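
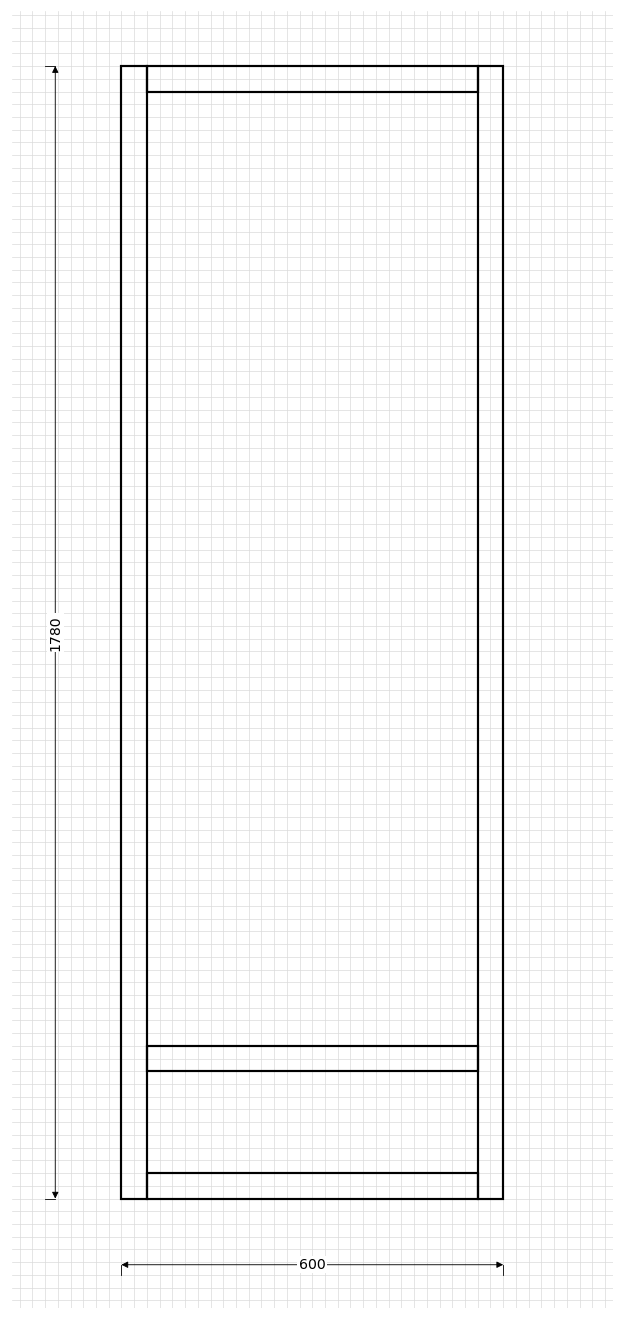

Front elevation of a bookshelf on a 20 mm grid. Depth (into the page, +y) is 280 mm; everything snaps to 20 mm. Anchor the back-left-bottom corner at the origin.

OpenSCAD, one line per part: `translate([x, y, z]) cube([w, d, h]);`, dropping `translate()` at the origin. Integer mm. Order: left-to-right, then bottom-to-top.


cube([40, 280, 1780]);
translate([40, 0, 0]) cube([520, 280, 40]);
translate([40, 0, 200]) cube([520, 280, 40]);
translate([40, 0, 1740]) cube([520, 280, 40]);
translate([560, 0, 0]) cube([40, 280, 1780]);


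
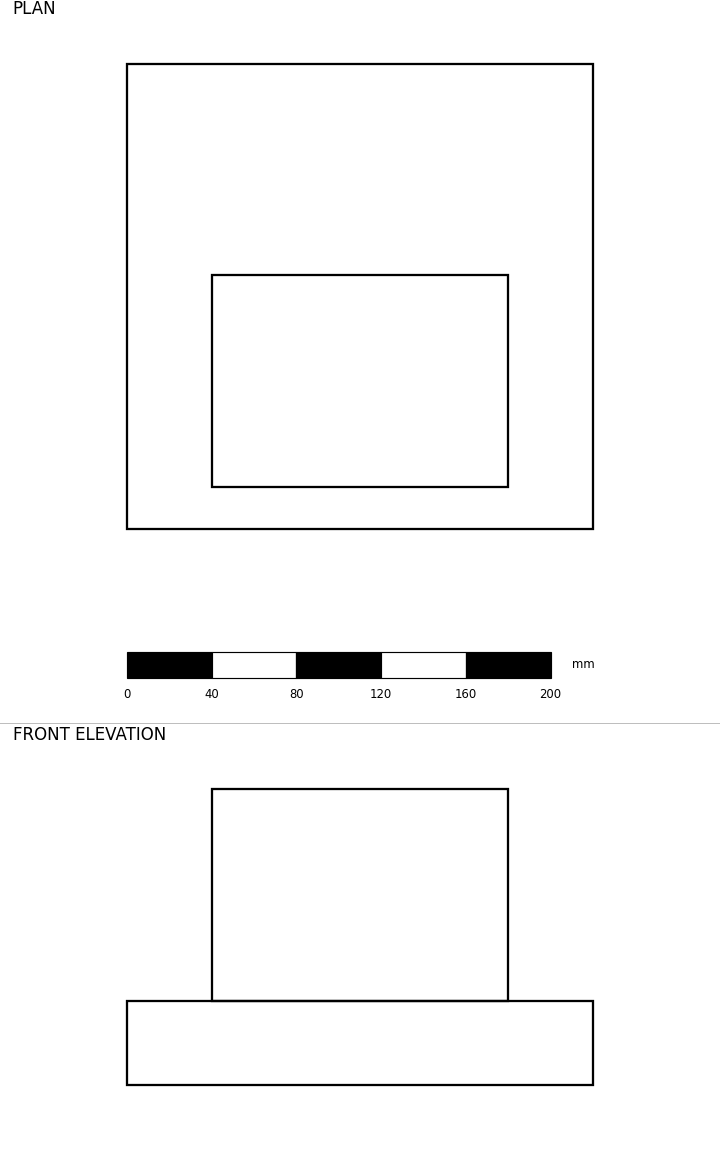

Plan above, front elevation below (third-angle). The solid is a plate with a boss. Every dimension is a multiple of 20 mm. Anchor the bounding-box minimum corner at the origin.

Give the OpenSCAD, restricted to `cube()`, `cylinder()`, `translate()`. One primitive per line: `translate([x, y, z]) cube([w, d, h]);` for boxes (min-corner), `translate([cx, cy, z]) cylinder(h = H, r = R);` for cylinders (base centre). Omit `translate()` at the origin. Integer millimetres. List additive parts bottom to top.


cube([220, 220, 40]);
translate([40, 20, 40]) cube([140, 100, 100]);


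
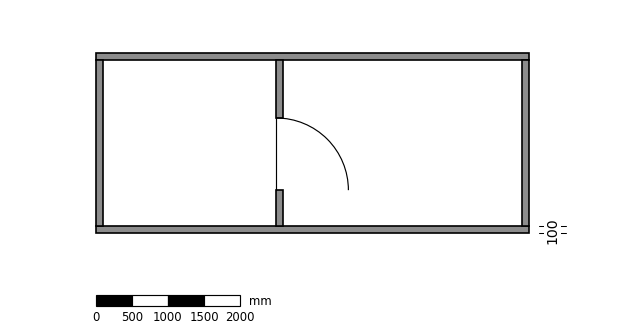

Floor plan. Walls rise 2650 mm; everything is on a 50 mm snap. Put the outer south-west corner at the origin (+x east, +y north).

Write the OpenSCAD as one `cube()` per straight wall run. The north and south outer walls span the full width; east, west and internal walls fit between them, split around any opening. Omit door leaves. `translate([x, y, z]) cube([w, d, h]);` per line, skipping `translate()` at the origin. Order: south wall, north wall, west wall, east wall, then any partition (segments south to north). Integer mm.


cube([6000, 100, 2650]);
translate([0, 2400, 0]) cube([6000, 100, 2650]);
translate([0, 100, 0]) cube([100, 2300, 2650]);
translate([5900, 100, 0]) cube([100, 2300, 2650]);
translate([2500, 100, 0]) cube([100, 500, 2650]);
translate([2500, 1600, 0]) cube([100, 800, 2650]);


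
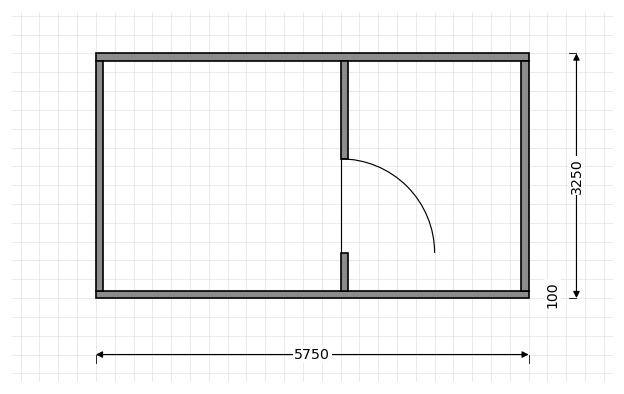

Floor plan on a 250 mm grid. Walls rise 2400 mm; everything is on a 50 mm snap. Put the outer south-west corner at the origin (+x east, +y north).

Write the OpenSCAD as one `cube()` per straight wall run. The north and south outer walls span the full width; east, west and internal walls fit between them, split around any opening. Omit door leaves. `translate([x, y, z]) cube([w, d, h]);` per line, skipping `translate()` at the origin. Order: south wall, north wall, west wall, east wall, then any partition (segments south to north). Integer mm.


cube([5750, 100, 2400]);
translate([0, 3150, 0]) cube([5750, 100, 2400]);
translate([0, 100, 0]) cube([100, 3050, 2400]);
translate([5650, 100, 0]) cube([100, 3050, 2400]);
translate([3250, 100, 0]) cube([100, 500, 2400]);
translate([3250, 1850, 0]) cube([100, 1300, 2400]);


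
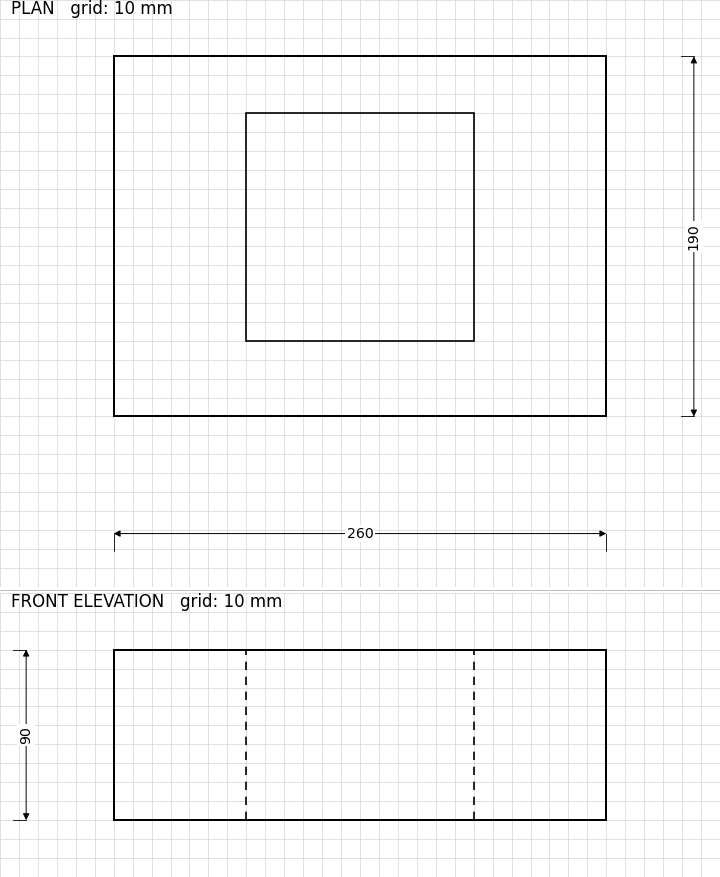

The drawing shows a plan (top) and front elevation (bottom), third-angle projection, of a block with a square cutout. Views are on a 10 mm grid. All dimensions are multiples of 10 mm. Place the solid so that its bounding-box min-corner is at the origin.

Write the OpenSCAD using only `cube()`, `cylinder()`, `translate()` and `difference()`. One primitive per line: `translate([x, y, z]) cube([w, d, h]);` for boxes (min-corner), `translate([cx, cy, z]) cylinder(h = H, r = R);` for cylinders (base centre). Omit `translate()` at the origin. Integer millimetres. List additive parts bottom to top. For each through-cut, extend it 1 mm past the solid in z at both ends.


difference() {
  cube([260, 190, 90]);
  translate([70, 40, -1]) cube([120, 120, 92]);
}


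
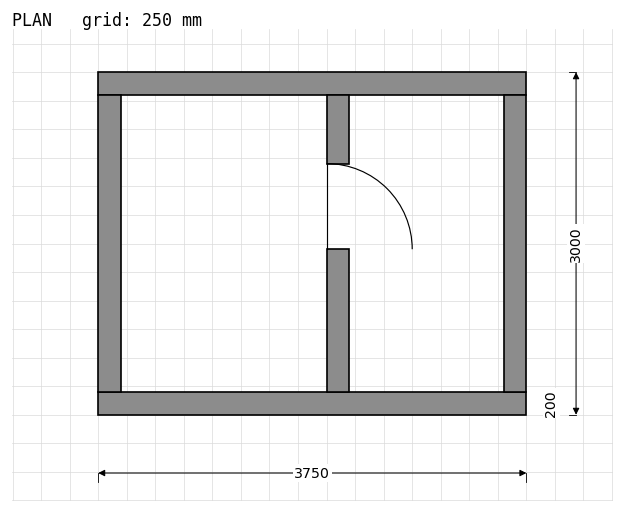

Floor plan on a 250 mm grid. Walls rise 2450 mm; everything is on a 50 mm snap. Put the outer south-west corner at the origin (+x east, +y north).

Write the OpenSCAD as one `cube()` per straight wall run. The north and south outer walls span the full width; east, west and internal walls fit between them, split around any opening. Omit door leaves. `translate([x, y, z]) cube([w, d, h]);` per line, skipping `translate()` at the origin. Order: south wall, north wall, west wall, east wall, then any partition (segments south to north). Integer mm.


cube([3750, 200, 2450]);
translate([0, 2800, 0]) cube([3750, 200, 2450]);
translate([0, 200, 0]) cube([200, 2600, 2450]);
translate([3550, 200, 0]) cube([200, 2600, 2450]);
translate([2000, 200, 0]) cube([200, 1250, 2450]);
translate([2000, 2200, 0]) cube([200, 600, 2450]);


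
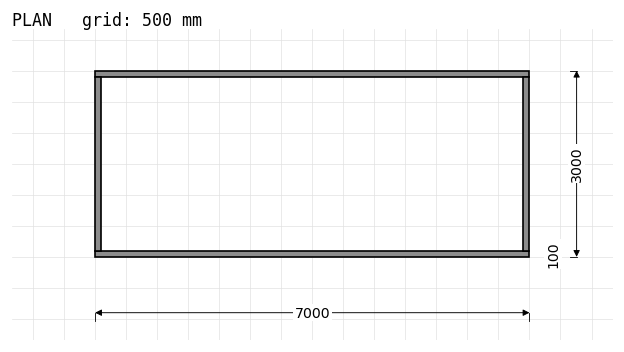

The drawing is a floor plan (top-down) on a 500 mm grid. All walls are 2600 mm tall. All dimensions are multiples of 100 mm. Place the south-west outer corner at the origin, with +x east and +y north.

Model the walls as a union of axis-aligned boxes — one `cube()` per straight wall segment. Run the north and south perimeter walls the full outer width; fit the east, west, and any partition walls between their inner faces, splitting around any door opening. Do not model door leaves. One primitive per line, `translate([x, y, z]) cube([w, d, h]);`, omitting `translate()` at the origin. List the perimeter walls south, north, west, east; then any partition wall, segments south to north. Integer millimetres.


cube([7000, 100, 2600]);
translate([0, 2900, 0]) cube([7000, 100, 2600]);
translate([0, 100, 0]) cube([100, 2800, 2600]);
translate([6900, 100, 0]) cube([100, 2800, 2600]);


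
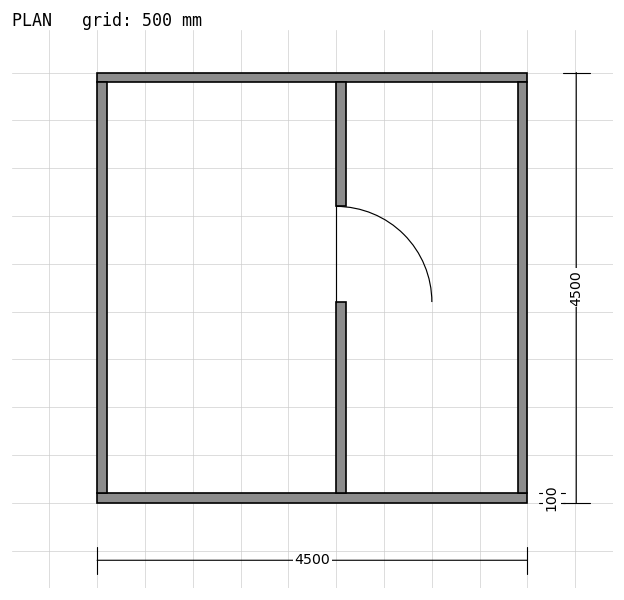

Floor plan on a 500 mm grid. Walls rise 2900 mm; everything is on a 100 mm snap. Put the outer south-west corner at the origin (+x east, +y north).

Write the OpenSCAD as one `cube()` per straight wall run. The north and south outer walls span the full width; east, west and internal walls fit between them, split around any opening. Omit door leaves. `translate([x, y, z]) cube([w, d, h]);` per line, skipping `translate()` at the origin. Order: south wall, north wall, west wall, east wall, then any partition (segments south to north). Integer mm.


cube([4500, 100, 2900]);
translate([0, 4400, 0]) cube([4500, 100, 2900]);
translate([0, 100, 0]) cube([100, 4300, 2900]);
translate([4400, 100, 0]) cube([100, 4300, 2900]);
translate([2500, 100, 0]) cube([100, 2000, 2900]);
translate([2500, 3100, 0]) cube([100, 1300, 2900]);


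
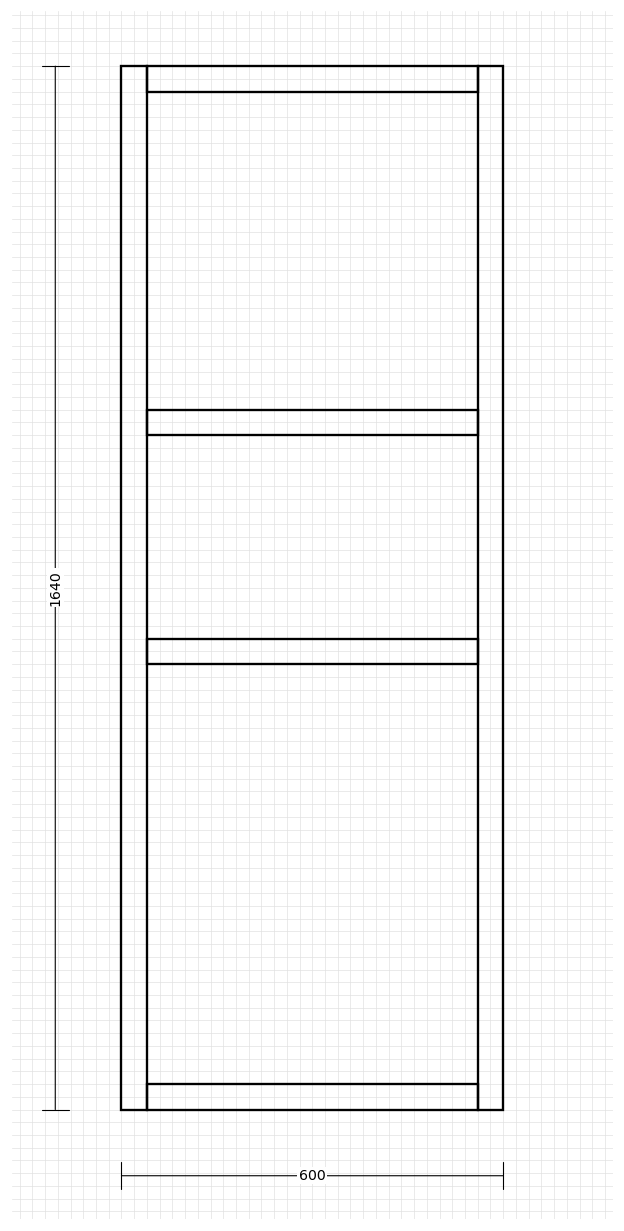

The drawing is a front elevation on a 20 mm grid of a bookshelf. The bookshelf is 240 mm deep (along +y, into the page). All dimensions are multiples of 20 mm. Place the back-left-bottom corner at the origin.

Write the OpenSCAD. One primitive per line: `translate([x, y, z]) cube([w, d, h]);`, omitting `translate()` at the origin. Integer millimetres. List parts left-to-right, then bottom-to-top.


cube([40, 240, 1640]);
translate([40, 0, 0]) cube([520, 240, 40]);
translate([40, 0, 700]) cube([520, 240, 40]);
translate([40, 0, 1060]) cube([520, 240, 40]);
translate([40, 0, 1600]) cube([520, 240, 40]);
translate([560, 0, 0]) cube([40, 240, 1640]);


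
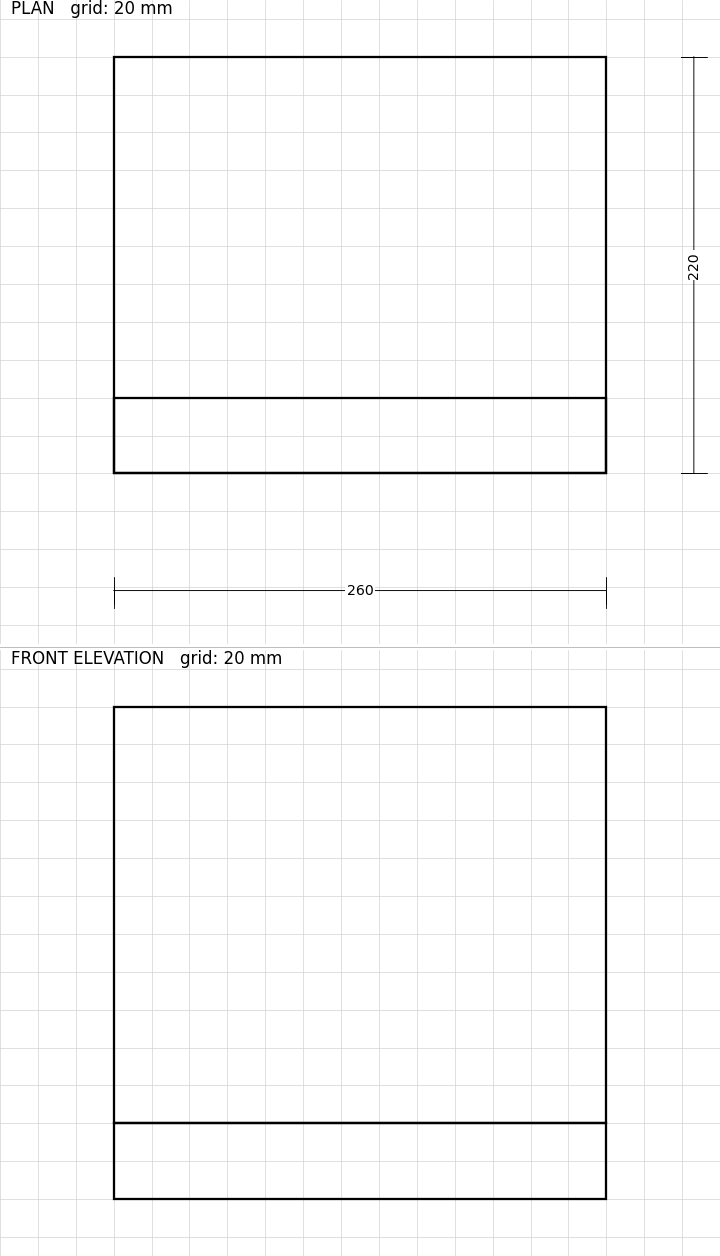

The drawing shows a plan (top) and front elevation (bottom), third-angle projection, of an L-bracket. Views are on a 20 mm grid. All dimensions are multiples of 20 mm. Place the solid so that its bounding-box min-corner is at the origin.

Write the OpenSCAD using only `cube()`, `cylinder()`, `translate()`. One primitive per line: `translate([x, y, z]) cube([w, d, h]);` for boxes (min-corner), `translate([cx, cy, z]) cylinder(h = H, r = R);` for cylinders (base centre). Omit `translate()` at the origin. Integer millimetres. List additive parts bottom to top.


cube([260, 220, 40]);
translate([0, 0, 40]) cube([260, 40, 220]);


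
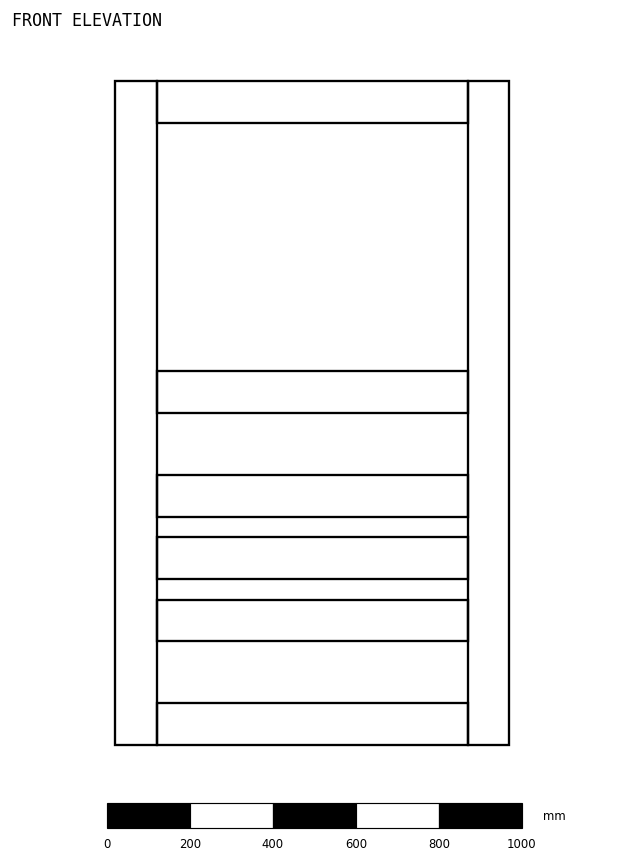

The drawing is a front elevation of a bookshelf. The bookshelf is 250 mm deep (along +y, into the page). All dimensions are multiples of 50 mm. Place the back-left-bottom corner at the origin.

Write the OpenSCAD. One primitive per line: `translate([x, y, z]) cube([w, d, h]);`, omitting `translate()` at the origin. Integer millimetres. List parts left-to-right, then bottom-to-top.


cube([100, 250, 1600]);
translate([100, 0, 0]) cube([750, 250, 100]);
translate([100, 0, 250]) cube([750, 250, 100]);
translate([100, 0, 400]) cube([750, 250, 100]);
translate([100, 0, 550]) cube([750, 250, 100]);
translate([100, 0, 800]) cube([750, 250, 100]);
translate([100, 0, 1500]) cube([750, 250, 100]);
translate([850, 0, 0]) cube([100, 250, 1600]);


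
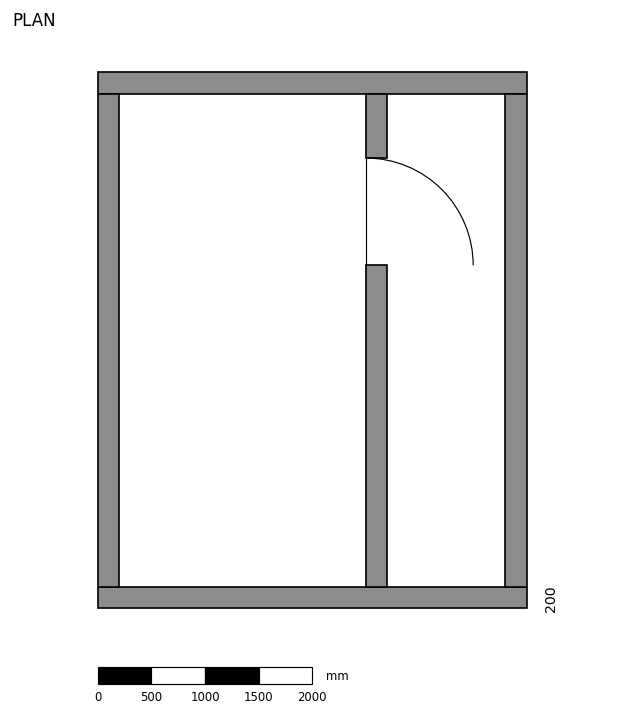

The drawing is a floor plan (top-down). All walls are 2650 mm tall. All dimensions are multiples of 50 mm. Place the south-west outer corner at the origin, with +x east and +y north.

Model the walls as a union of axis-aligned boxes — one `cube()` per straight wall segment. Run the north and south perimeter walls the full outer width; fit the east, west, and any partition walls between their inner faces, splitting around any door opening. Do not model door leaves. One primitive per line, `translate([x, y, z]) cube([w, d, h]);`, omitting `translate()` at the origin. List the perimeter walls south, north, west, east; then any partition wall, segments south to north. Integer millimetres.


cube([4000, 200, 2650]);
translate([0, 4800, 0]) cube([4000, 200, 2650]);
translate([0, 200, 0]) cube([200, 4600, 2650]);
translate([3800, 200, 0]) cube([200, 4600, 2650]);
translate([2500, 200, 0]) cube([200, 3000, 2650]);
translate([2500, 4200, 0]) cube([200, 600, 2650]);


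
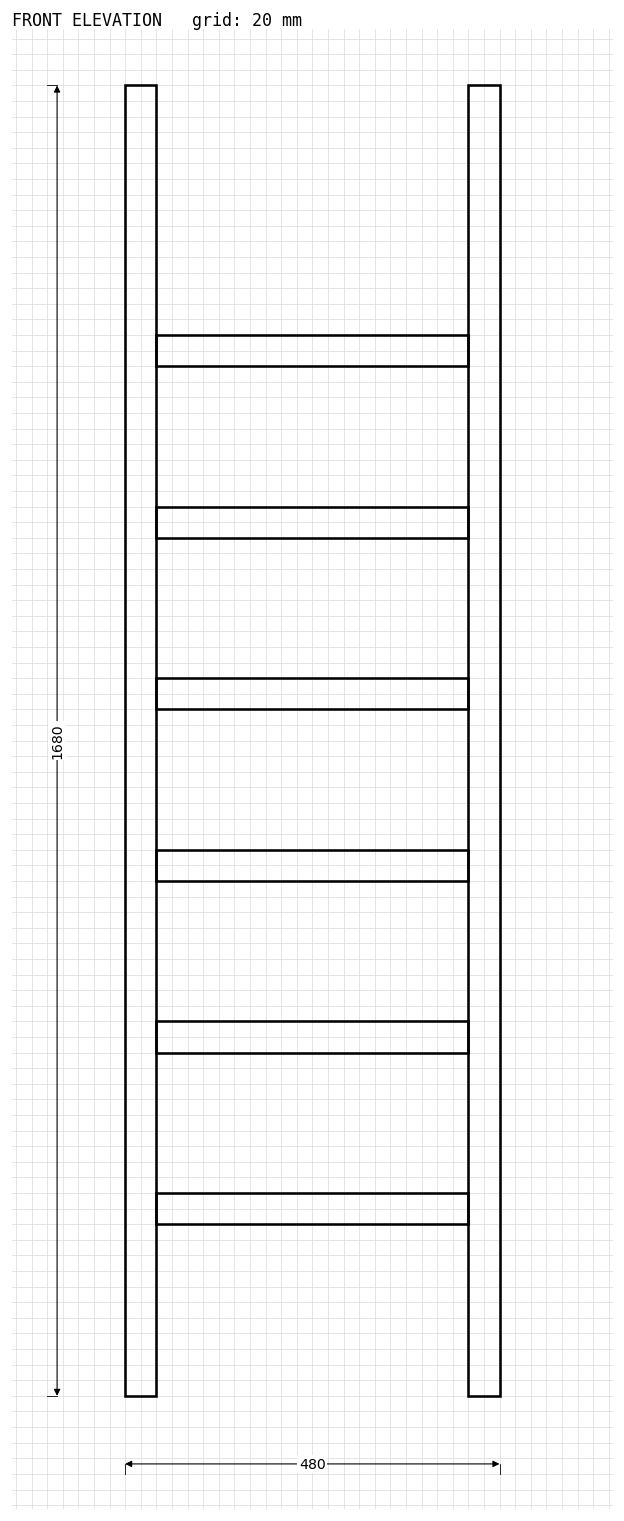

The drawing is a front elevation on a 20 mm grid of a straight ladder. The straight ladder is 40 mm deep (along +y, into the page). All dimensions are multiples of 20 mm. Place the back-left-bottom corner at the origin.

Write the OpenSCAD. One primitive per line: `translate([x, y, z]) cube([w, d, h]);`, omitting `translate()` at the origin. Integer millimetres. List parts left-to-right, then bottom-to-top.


cube([40, 40, 1680]);
translate([40, 0, 220]) cube([400, 40, 40]);
translate([40, 0, 440]) cube([400, 40, 40]);
translate([40, 0, 660]) cube([400, 40, 40]);
translate([40, 0, 880]) cube([400, 40, 40]);
translate([40, 0, 1100]) cube([400, 40, 40]);
translate([40, 0, 1320]) cube([400, 40, 40]);
translate([440, 0, 0]) cube([40, 40, 1680]);


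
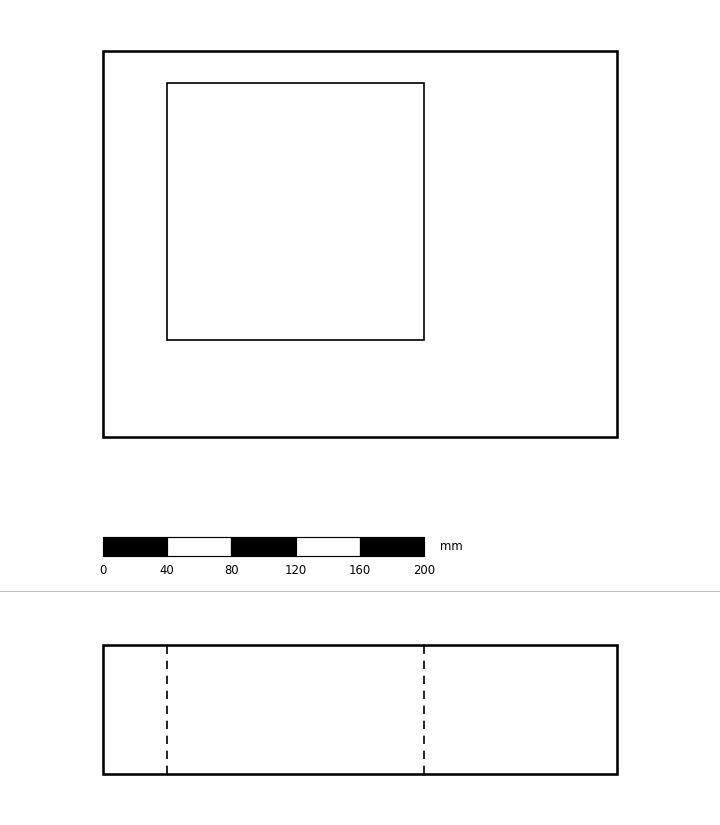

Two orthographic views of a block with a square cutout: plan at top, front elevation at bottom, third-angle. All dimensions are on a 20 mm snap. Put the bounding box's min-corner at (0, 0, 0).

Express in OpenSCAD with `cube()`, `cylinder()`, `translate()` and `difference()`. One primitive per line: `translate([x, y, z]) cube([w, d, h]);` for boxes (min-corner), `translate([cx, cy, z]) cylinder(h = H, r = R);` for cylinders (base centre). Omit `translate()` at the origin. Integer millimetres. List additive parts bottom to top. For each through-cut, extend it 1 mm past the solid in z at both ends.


difference() {
  cube([320, 240, 80]);
  translate([40, 60, -1]) cube([160, 160, 82]);
}


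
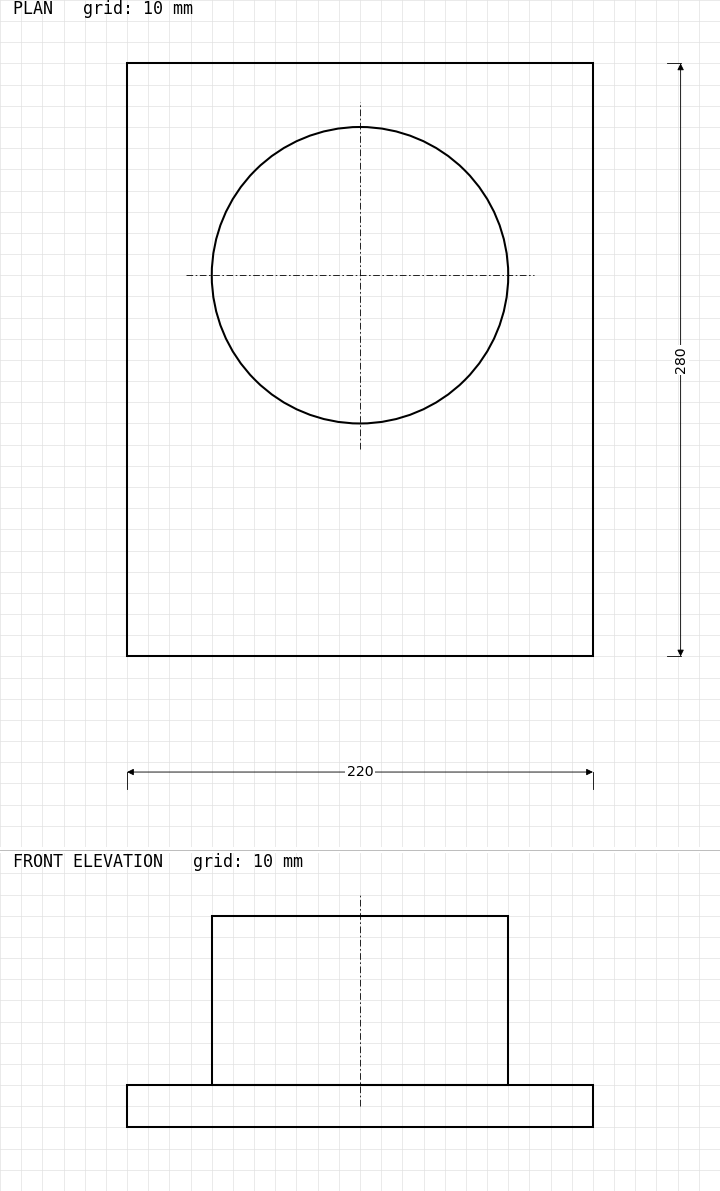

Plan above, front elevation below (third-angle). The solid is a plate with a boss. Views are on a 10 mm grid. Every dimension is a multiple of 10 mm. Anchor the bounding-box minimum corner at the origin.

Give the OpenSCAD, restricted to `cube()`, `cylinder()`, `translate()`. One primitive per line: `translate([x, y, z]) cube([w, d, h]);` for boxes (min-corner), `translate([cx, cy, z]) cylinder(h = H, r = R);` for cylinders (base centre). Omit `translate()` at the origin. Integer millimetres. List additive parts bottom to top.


cube([220, 280, 20]);
translate([110, 180, 20]) cylinder(h = 80, r = 70);


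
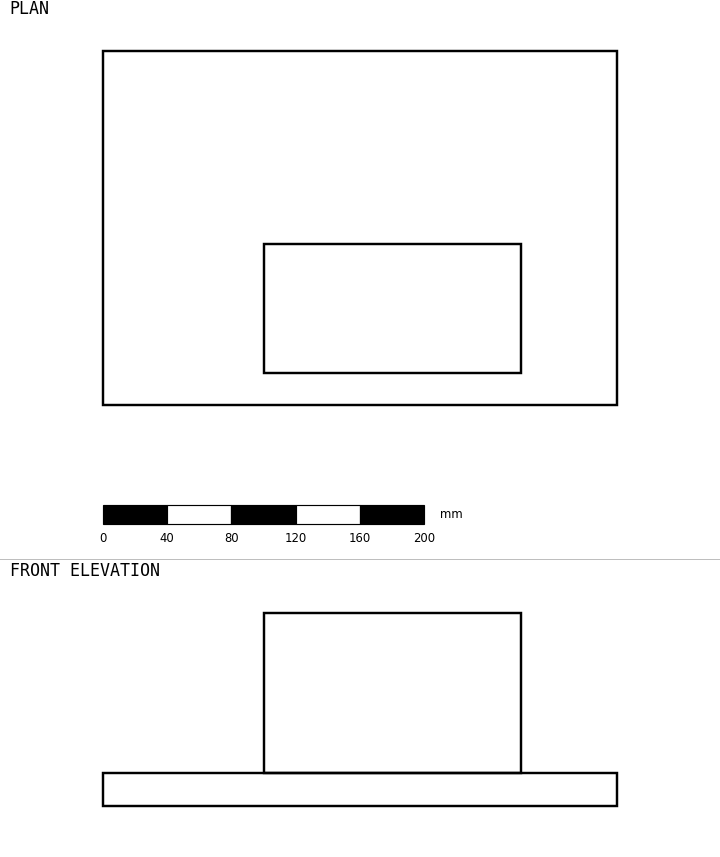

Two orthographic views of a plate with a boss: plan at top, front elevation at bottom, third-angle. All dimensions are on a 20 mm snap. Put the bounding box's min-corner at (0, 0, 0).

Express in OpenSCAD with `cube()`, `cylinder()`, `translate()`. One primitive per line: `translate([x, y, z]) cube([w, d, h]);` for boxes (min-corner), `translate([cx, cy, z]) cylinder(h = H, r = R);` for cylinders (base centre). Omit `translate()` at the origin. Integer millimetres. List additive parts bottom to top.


cube([320, 220, 20]);
translate([100, 20, 20]) cube([160, 80, 100]);


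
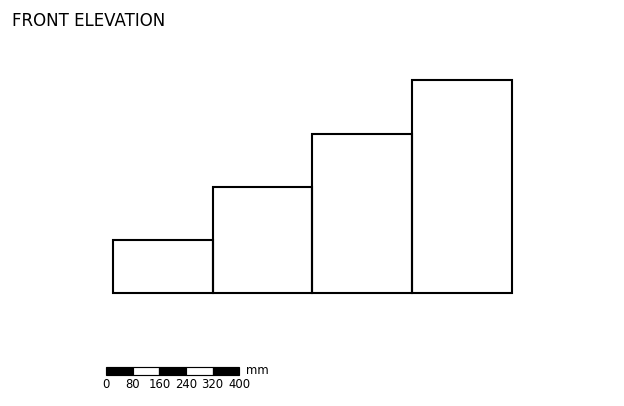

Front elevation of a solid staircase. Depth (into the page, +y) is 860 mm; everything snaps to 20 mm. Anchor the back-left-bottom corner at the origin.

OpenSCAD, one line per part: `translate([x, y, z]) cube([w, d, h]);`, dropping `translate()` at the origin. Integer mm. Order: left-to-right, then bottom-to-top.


cube([300, 860, 160]);
translate([300, 0, 0]) cube([300, 860, 320]);
translate([600, 0, 0]) cube([300, 860, 480]);
translate([900, 0, 0]) cube([300, 860, 640]);


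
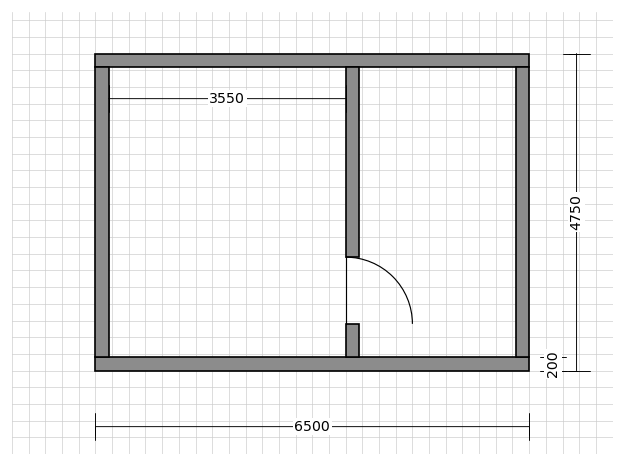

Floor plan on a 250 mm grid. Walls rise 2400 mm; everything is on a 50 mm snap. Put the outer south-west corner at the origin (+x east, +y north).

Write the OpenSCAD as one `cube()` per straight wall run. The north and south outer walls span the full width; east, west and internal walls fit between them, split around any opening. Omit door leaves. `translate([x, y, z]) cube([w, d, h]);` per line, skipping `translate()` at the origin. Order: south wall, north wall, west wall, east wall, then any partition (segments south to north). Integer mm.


cube([6500, 200, 2400]);
translate([0, 4550, 0]) cube([6500, 200, 2400]);
translate([0, 200, 0]) cube([200, 4350, 2400]);
translate([6300, 200, 0]) cube([200, 4350, 2400]);
translate([3750, 200, 0]) cube([200, 500, 2400]);
translate([3750, 1700, 0]) cube([200, 2850, 2400]);


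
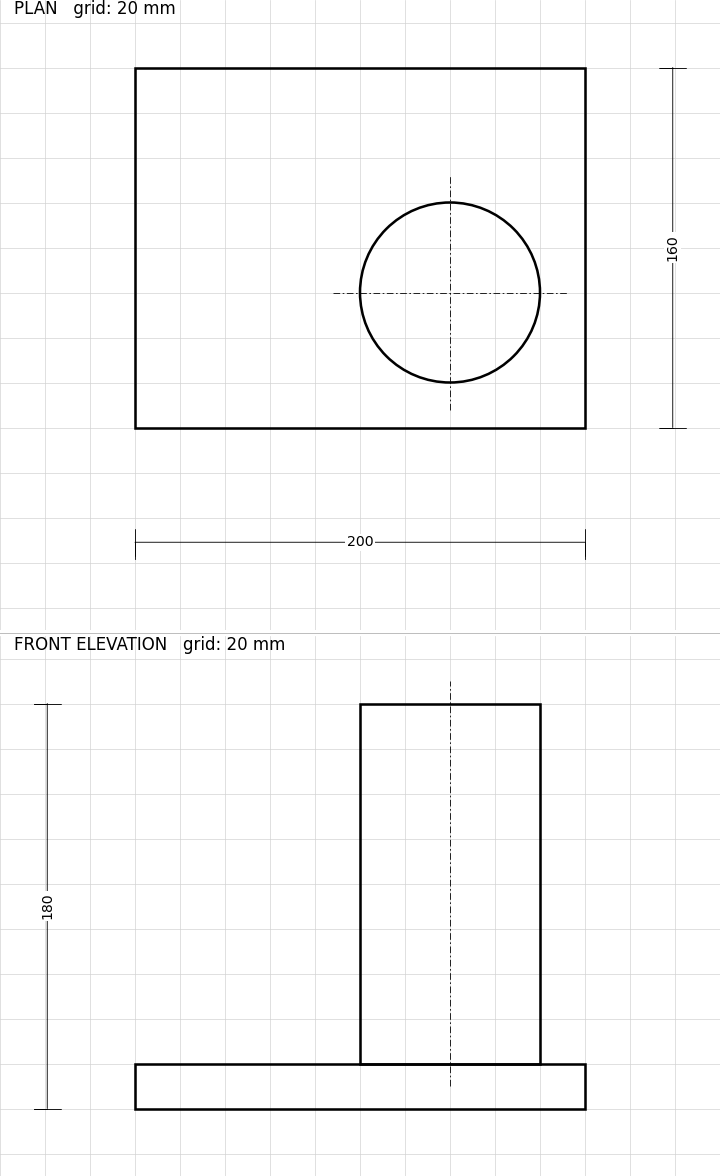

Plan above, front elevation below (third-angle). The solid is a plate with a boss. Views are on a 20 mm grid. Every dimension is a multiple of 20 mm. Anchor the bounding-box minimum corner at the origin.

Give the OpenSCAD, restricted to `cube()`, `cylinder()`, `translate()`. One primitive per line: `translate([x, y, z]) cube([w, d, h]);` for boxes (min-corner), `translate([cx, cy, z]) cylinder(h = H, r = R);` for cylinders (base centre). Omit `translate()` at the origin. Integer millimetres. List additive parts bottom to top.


cube([200, 160, 20]);
translate([140, 60, 20]) cylinder(h = 160, r = 40);


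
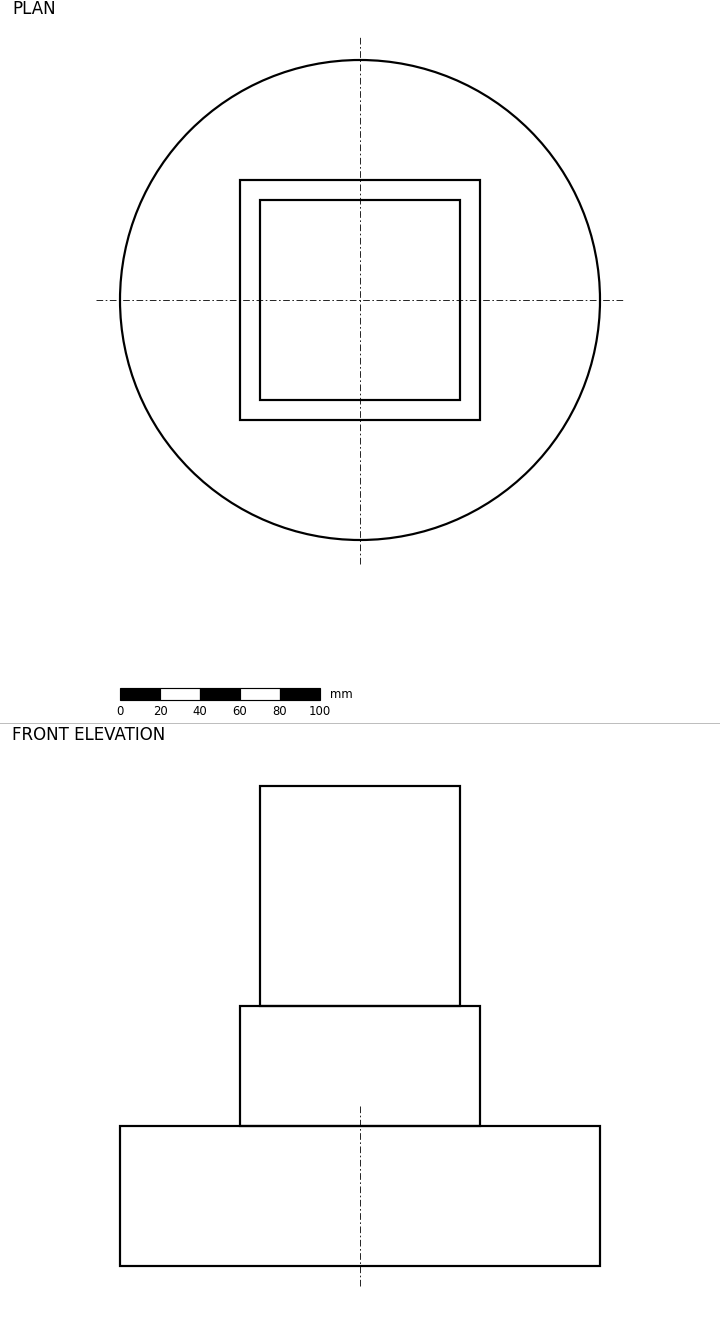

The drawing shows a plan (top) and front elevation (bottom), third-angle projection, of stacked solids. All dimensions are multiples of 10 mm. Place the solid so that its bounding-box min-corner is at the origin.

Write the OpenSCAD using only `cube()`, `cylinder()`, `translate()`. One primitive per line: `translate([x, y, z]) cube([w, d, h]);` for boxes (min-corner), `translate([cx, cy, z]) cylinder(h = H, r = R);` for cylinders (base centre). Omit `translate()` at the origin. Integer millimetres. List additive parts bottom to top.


translate([120, 120, 0]) cylinder(h = 70, r = 120);
translate([60, 60, 70]) cube([120, 120, 60]);
translate([70, 70, 130]) cube([100, 100, 110]);


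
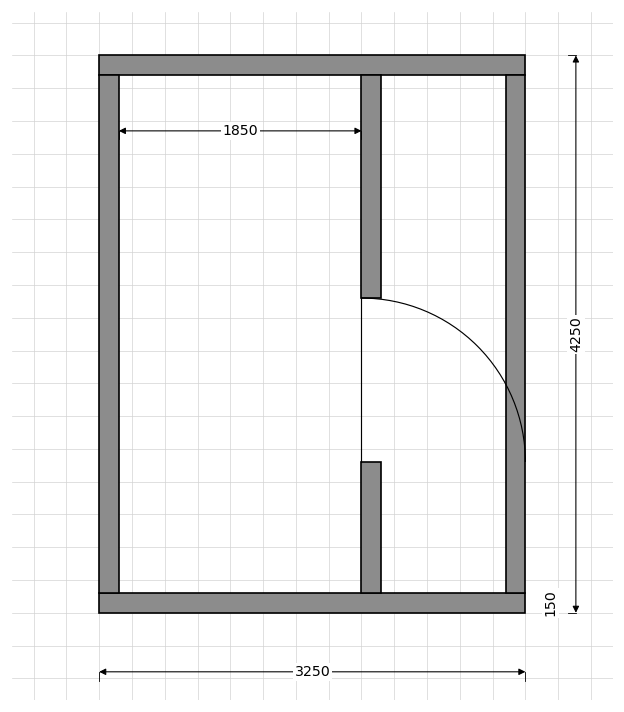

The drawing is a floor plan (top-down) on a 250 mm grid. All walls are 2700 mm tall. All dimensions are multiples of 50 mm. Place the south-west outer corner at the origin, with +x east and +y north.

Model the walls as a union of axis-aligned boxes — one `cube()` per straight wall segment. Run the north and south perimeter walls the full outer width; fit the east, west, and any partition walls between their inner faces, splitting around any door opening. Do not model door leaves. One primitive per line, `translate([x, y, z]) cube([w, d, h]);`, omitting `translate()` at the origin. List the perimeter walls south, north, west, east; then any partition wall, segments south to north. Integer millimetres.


cube([3250, 150, 2700]);
translate([0, 4100, 0]) cube([3250, 150, 2700]);
translate([0, 150, 0]) cube([150, 3950, 2700]);
translate([3100, 150, 0]) cube([150, 3950, 2700]);
translate([2000, 150, 0]) cube([150, 1000, 2700]);
translate([2000, 2400, 0]) cube([150, 1700, 2700]);


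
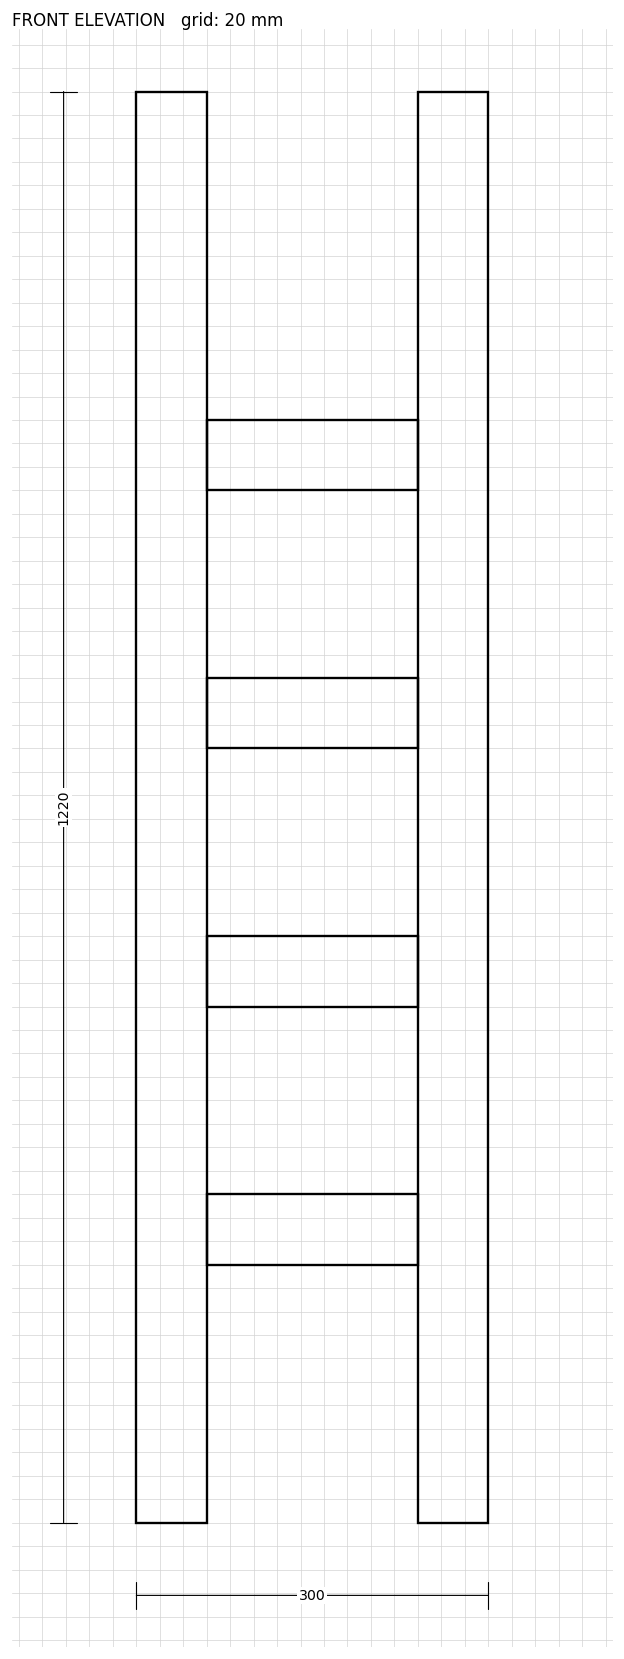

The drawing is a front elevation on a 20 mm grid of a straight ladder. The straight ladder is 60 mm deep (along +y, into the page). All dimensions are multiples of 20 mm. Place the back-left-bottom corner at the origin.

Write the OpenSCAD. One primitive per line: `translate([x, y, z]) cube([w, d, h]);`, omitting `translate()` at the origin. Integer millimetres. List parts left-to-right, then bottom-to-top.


cube([60, 60, 1220]);
translate([60, 0, 220]) cube([180, 60, 60]);
translate([60, 0, 440]) cube([180, 60, 60]);
translate([60, 0, 660]) cube([180, 60, 60]);
translate([60, 0, 880]) cube([180, 60, 60]);
translate([240, 0, 0]) cube([60, 60, 1220]);


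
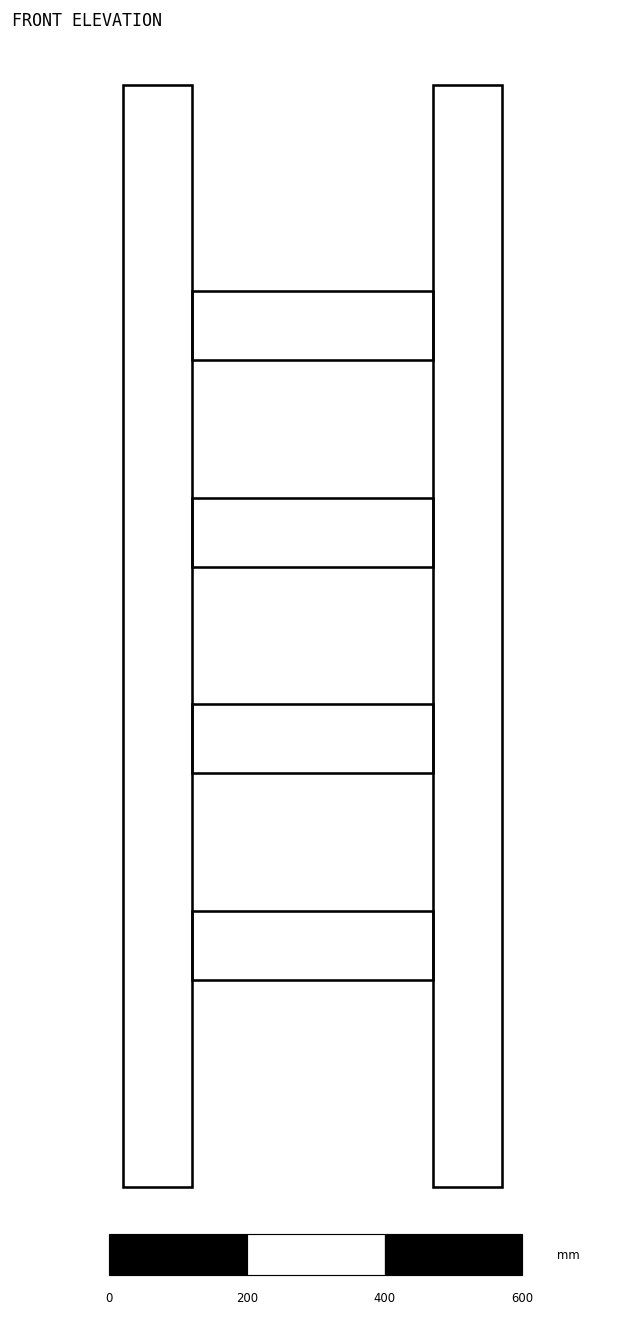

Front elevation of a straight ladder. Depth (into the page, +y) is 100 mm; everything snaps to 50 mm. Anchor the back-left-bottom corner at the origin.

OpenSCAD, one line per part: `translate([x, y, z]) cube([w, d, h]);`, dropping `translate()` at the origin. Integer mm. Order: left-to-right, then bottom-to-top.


cube([100, 100, 1600]);
translate([100, 0, 300]) cube([350, 100, 100]);
translate([100, 0, 600]) cube([350, 100, 100]);
translate([100, 0, 900]) cube([350, 100, 100]);
translate([100, 0, 1200]) cube([350, 100, 100]);
translate([450, 0, 0]) cube([100, 100, 1600]);


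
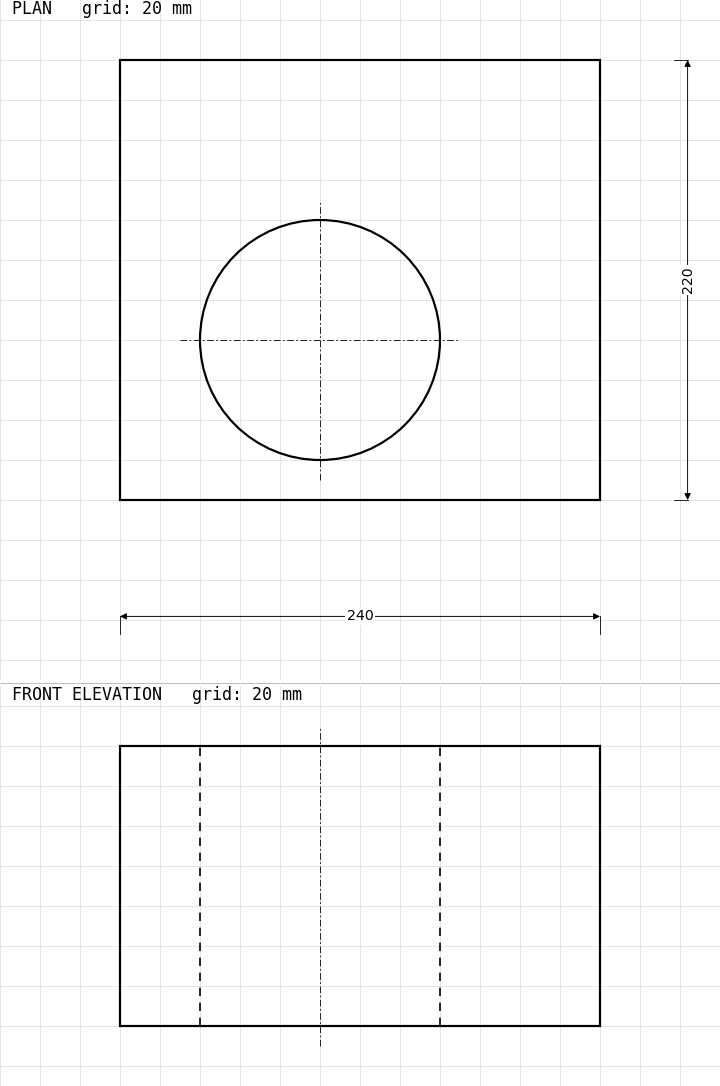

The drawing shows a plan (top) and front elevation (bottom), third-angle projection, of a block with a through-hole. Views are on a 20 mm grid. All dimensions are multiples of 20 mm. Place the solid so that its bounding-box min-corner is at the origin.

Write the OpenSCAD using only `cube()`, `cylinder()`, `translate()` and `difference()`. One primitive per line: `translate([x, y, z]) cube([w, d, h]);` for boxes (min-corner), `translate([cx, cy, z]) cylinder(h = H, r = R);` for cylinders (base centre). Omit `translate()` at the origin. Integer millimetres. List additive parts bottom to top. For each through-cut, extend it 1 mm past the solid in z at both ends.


difference() {
  cube([240, 220, 140]);
  translate([100, 80, -1]) cylinder(h = 142, r = 60);
}


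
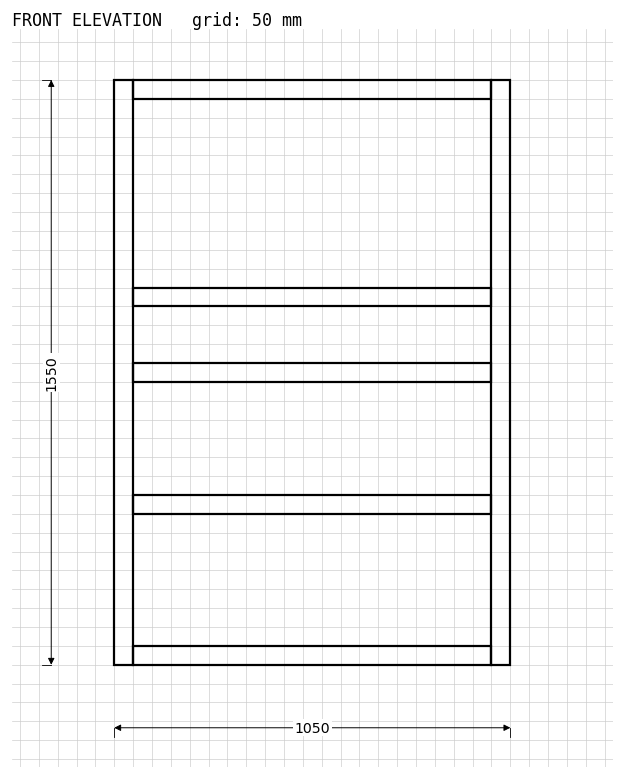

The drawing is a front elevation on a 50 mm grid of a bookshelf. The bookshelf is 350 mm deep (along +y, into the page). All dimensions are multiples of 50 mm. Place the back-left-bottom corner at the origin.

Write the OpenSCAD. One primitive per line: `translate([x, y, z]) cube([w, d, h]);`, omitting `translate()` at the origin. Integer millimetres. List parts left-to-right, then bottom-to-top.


cube([50, 350, 1550]);
translate([50, 0, 0]) cube([950, 350, 50]);
translate([50, 0, 400]) cube([950, 350, 50]);
translate([50, 0, 750]) cube([950, 350, 50]);
translate([50, 0, 950]) cube([950, 350, 50]);
translate([50, 0, 1500]) cube([950, 350, 50]);
translate([1000, 0, 0]) cube([50, 350, 1550]);


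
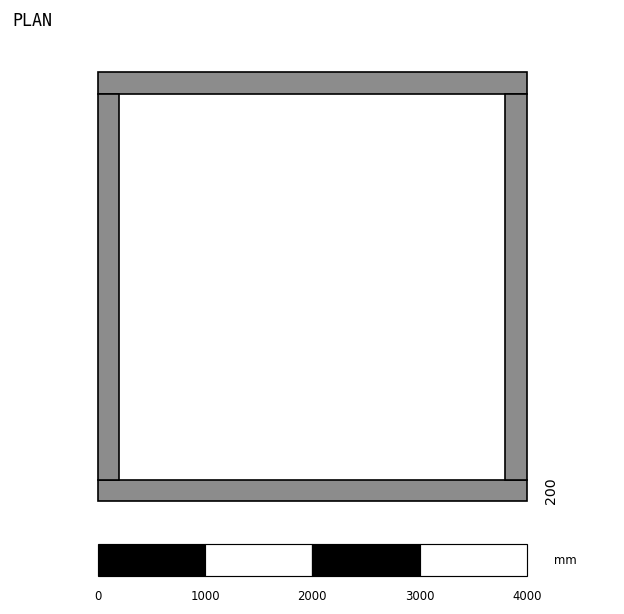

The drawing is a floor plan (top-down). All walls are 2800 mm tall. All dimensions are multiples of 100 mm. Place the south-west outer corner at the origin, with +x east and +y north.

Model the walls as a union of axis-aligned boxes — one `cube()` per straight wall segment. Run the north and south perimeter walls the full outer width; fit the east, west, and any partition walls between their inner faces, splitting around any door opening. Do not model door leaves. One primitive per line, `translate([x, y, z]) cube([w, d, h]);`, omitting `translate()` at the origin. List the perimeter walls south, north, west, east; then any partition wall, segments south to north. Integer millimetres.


cube([4000, 200, 2800]);
translate([0, 3800, 0]) cube([4000, 200, 2800]);
translate([0, 200, 0]) cube([200, 3600, 2800]);
translate([3800, 200, 0]) cube([200, 3600, 2800]);


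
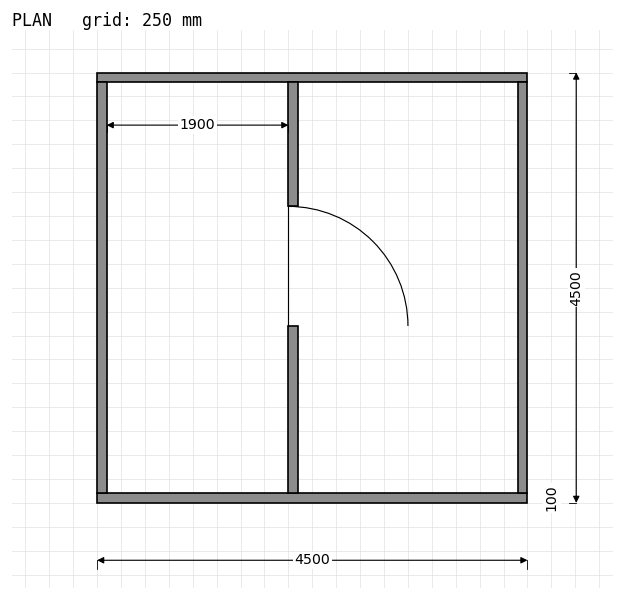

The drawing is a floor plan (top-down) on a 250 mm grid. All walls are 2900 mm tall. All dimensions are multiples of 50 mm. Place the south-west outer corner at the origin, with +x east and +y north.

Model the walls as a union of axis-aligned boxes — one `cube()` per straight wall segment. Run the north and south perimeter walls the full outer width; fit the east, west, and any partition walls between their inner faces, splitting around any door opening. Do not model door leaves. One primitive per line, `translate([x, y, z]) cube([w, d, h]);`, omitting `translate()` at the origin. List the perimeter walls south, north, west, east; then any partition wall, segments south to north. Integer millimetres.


cube([4500, 100, 2900]);
translate([0, 4400, 0]) cube([4500, 100, 2900]);
translate([0, 100, 0]) cube([100, 4300, 2900]);
translate([4400, 100, 0]) cube([100, 4300, 2900]);
translate([2000, 100, 0]) cube([100, 1750, 2900]);
translate([2000, 3100, 0]) cube([100, 1300, 2900]);


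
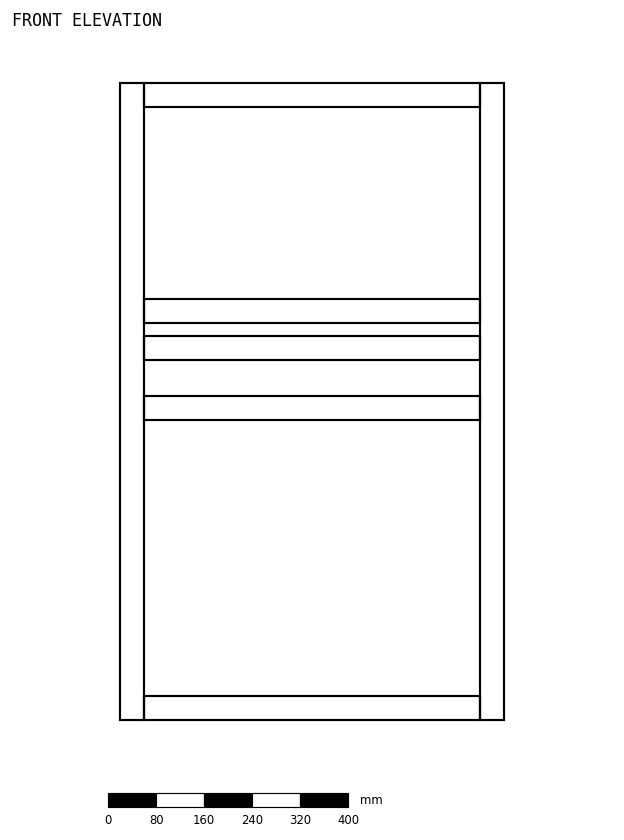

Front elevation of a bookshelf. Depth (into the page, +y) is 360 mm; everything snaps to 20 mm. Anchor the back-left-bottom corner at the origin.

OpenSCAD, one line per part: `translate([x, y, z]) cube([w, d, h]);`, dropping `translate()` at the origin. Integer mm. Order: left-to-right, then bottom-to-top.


cube([40, 360, 1060]);
translate([40, 0, 0]) cube([560, 360, 40]);
translate([40, 0, 500]) cube([560, 360, 40]);
translate([40, 0, 600]) cube([560, 360, 40]);
translate([40, 0, 660]) cube([560, 360, 40]);
translate([40, 0, 1020]) cube([560, 360, 40]);
translate([600, 0, 0]) cube([40, 360, 1060]);


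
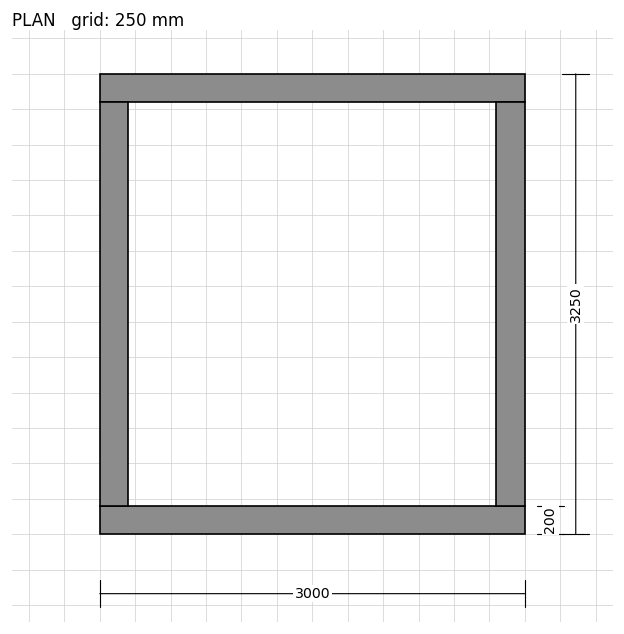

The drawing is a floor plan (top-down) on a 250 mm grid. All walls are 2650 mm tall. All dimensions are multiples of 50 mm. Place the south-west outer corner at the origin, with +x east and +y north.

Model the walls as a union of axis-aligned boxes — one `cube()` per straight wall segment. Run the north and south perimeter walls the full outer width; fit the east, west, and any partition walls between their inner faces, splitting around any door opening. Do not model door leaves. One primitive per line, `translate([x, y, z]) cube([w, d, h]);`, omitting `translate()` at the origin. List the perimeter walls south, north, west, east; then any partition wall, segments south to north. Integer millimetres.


cube([3000, 200, 2650]);
translate([0, 3050, 0]) cube([3000, 200, 2650]);
translate([0, 200, 0]) cube([200, 2850, 2650]);
translate([2800, 200, 0]) cube([200, 2850, 2650]);


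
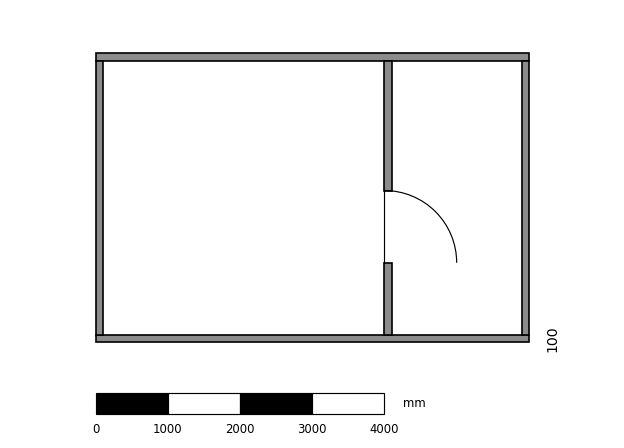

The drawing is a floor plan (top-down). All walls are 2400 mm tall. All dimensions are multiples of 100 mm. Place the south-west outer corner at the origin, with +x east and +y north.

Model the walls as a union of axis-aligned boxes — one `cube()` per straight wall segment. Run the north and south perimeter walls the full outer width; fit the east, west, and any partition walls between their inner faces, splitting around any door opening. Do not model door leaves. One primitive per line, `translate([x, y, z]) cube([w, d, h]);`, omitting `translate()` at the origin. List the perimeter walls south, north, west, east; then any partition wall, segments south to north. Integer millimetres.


cube([6000, 100, 2400]);
translate([0, 3900, 0]) cube([6000, 100, 2400]);
translate([0, 100, 0]) cube([100, 3800, 2400]);
translate([5900, 100, 0]) cube([100, 3800, 2400]);
translate([4000, 100, 0]) cube([100, 1000, 2400]);
translate([4000, 2100, 0]) cube([100, 1800, 2400]);


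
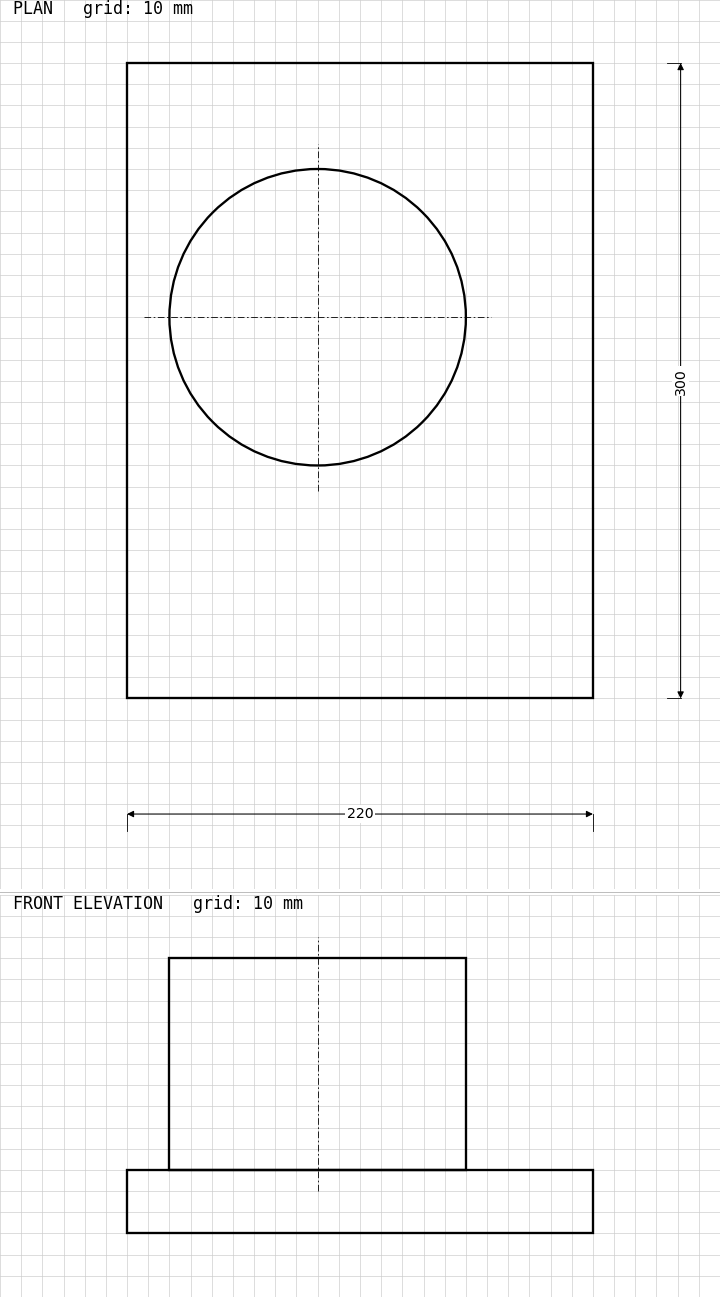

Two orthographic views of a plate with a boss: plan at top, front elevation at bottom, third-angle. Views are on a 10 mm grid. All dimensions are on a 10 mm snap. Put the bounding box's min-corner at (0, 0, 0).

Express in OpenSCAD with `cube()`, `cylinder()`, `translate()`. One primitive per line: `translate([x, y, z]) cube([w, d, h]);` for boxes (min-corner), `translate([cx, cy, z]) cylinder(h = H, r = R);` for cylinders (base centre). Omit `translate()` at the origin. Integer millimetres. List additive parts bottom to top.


cube([220, 300, 30]);
translate([90, 180, 30]) cylinder(h = 100, r = 70);


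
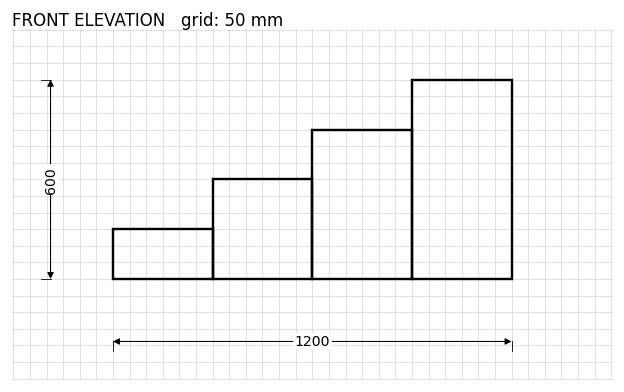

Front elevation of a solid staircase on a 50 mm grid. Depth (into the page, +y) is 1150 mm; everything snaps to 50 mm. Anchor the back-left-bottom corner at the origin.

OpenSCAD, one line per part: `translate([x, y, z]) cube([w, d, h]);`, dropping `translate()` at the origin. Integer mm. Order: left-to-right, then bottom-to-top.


cube([300, 1150, 150]);
translate([300, 0, 0]) cube([300, 1150, 300]);
translate([600, 0, 0]) cube([300, 1150, 450]);
translate([900, 0, 0]) cube([300, 1150, 600]);


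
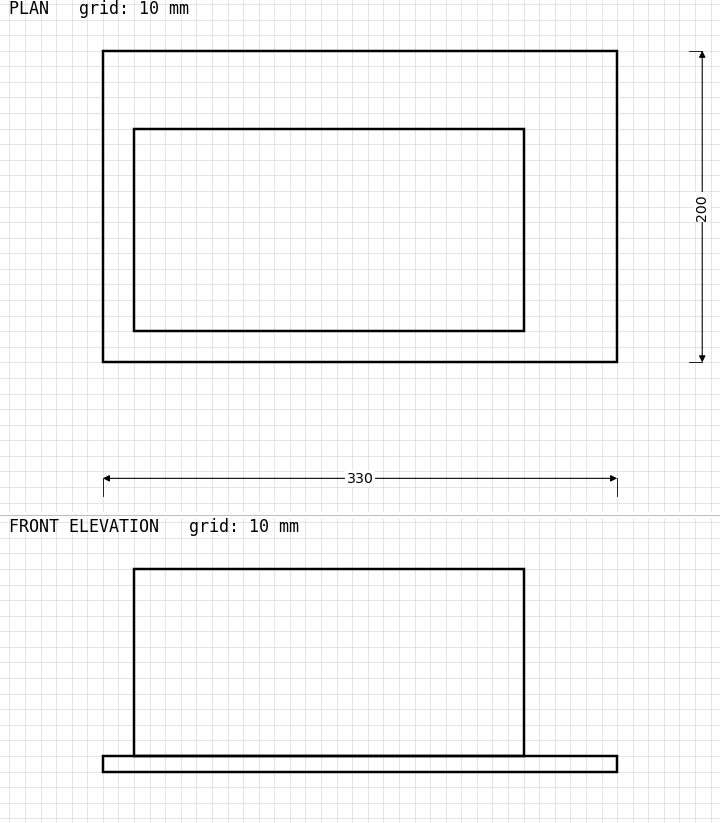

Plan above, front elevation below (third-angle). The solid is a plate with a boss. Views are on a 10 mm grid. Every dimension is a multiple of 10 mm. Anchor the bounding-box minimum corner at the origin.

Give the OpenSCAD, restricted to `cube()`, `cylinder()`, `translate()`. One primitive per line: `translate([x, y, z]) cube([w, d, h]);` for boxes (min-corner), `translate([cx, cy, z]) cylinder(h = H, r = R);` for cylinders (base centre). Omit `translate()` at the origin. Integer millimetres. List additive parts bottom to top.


cube([330, 200, 10]);
translate([20, 20, 10]) cube([250, 130, 120]);


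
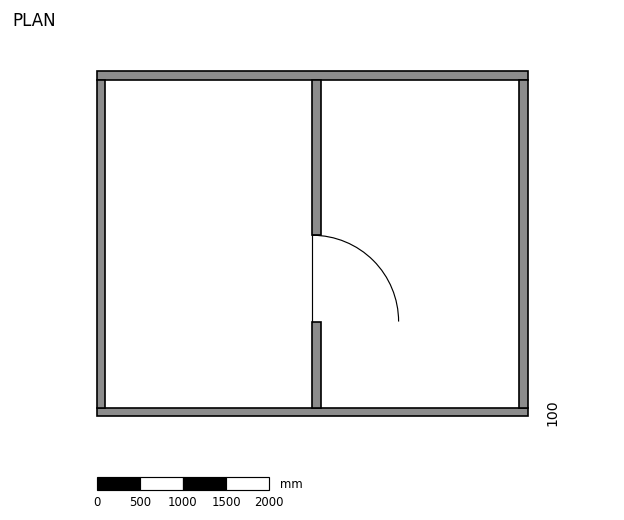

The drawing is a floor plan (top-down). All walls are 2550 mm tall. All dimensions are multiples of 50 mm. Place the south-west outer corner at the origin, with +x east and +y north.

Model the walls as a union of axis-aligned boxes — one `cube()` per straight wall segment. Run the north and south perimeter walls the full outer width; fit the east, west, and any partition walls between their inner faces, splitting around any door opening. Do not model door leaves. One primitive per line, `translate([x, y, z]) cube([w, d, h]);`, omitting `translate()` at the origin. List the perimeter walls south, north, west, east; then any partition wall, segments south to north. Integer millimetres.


cube([5000, 100, 2550]);
translate([0, 3900, 0]) cube([5000, 100, 2550]);
translate([0, 100, 0]) cube([100, 3800, 2550]);
translate([4900, 100, 0]) cube([100, 3800, 2550]);
translate([2500, 100, 0]) cube([100, 1000, 2550]);
translate([2500, 2100, 0]) cube([100, 1800, 2550]);


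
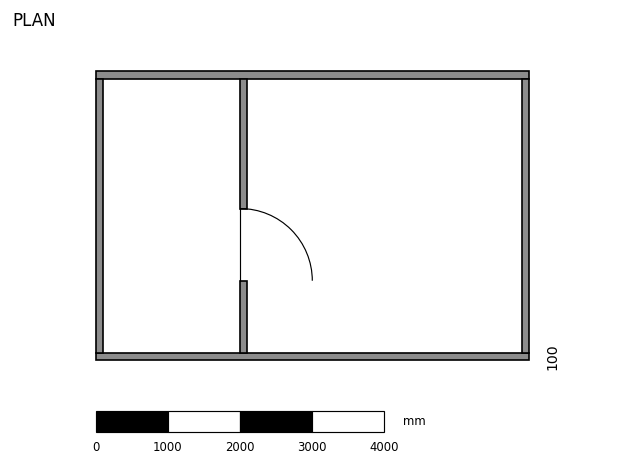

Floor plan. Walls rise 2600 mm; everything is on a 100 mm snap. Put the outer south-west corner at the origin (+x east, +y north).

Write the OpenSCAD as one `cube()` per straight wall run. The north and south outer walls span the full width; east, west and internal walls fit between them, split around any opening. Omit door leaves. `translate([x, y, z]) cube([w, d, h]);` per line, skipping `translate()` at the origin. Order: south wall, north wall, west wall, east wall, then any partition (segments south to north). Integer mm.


cube([6000, 100, 2600]);
translate([0, 3900, 0]) cube([6000, 100, 2600]);
translate([0, 100, 0]) cube([100, 3800, 2600]);
translate([5900, 100, 0]) cube([100, 3800, 2600]);
translate([2000, 100, 0]) cube([100, 1000, 2600]);
translate([2000, 2100, 0]) cube([100, 1800, 2600]);


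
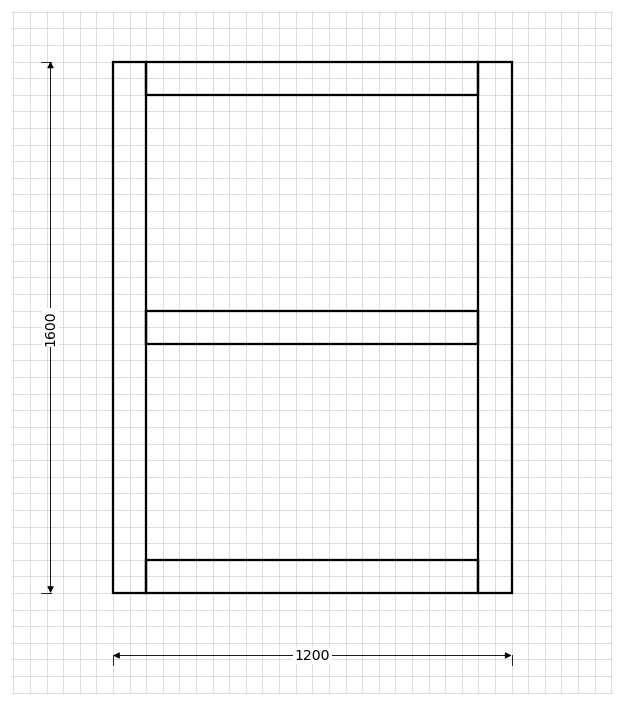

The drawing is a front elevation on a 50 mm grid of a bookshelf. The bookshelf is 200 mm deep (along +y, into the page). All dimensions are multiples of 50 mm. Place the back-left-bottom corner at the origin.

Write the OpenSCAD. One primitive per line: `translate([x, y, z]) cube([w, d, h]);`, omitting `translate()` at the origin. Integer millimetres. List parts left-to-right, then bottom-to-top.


cube([100, 200, 1600]);
translate([100, 0, 0]) cube([1000, 200, 100]);
translate([100, 0, 750]) cube([1000, 200, 100]);
translate([100, 0, 1500]) cube([1000, 200, 100]);
translate([1100, 0, 0]) cube([100, 200, 1600]);


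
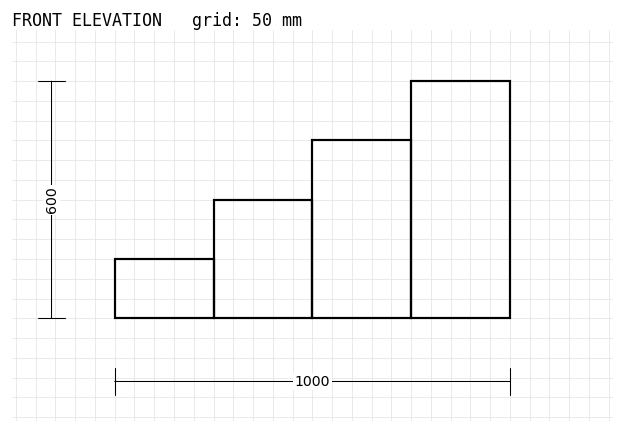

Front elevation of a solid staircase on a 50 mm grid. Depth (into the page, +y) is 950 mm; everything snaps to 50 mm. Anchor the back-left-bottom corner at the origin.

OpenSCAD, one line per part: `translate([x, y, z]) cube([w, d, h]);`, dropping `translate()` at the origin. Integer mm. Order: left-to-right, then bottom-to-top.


cube([250, 950, 150]);
translate([250, 0, 0]) cube([250, 950, 300]);
translate([500, 0, 0]) cube([250, 950, 450]);
translate([750, 0, 0]) cube([250, 950, 600]);


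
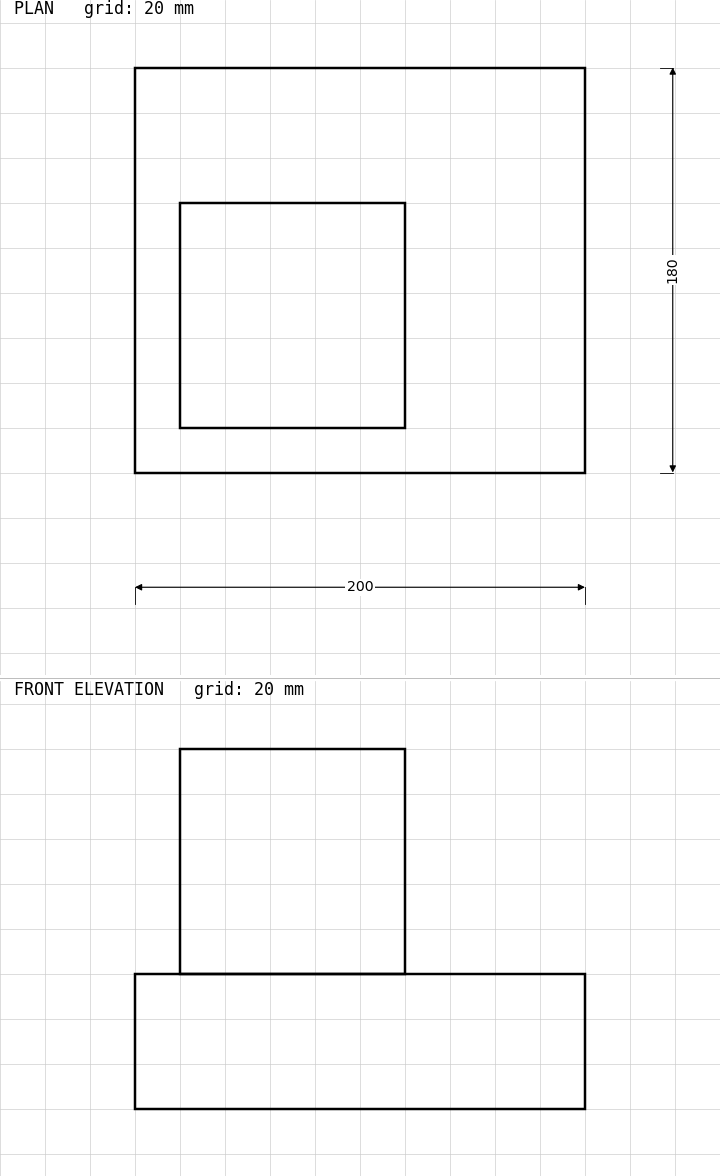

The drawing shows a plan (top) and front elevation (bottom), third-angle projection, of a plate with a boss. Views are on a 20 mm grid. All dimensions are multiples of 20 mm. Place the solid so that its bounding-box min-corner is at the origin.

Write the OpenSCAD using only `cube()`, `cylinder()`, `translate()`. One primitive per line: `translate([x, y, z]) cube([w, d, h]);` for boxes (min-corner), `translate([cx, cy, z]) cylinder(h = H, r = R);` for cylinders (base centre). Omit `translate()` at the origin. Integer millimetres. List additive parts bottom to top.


cube([200, 180, 60]);
translate([20, 20, 60]) cube([100, 100, 100]);
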